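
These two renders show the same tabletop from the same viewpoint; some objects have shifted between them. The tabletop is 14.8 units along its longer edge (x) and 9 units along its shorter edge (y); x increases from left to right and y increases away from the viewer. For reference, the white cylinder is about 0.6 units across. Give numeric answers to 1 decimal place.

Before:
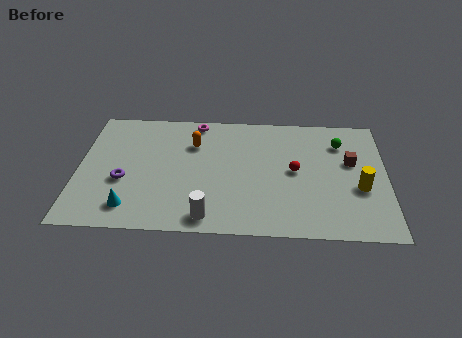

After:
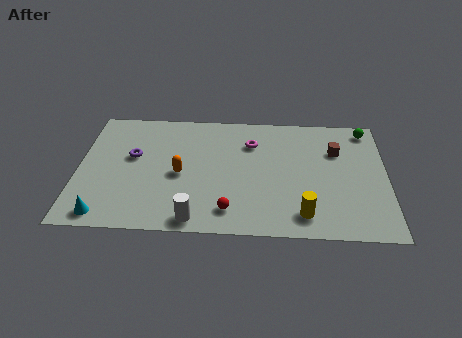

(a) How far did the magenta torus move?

3.1

The magenta torus was near (5.6, 8.1) before and (8.3, 6.6) after, so it travelled √(2.7² + 1.5²) ≈ 3.1 units.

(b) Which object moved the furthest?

the red sphere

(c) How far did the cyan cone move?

1.3

The cyan cone moved from about (2.6, 1.6) to (1.4, 1.0), a distance of √(1.2² + 0.6²) ≈ 1.3.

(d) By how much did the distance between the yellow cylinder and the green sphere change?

+3.7

Before: roughly 3.4 units apart; after: 7.1. That's 3.7 units further apart.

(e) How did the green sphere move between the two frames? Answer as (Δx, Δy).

(1.3, 1.1)

From the two frames, the green sphere sits at roughly (12.6, 6.8) before and (13.9, 7.9) after.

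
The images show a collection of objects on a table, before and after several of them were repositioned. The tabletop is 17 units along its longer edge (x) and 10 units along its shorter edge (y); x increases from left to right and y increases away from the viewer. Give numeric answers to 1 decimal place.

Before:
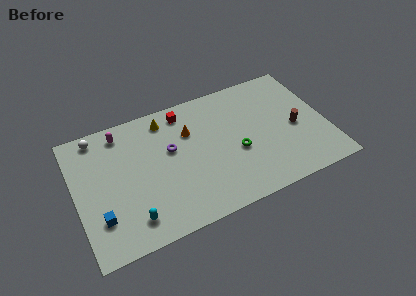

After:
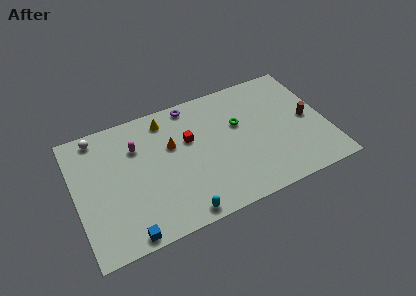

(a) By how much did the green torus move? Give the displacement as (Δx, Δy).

(0.4, 2.1)

The green torus started near (10.8, 4.1) and ended near (11.2, 6.2).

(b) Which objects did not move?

the white sphere and the yellow cone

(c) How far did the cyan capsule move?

3.3

The cyan capsule was near (3.4, 1.8) before and (6.6, 0.9) after, so it travelled √(3.2² + 0.9²) ≈ 3.3 units.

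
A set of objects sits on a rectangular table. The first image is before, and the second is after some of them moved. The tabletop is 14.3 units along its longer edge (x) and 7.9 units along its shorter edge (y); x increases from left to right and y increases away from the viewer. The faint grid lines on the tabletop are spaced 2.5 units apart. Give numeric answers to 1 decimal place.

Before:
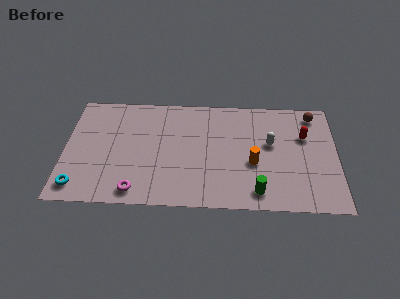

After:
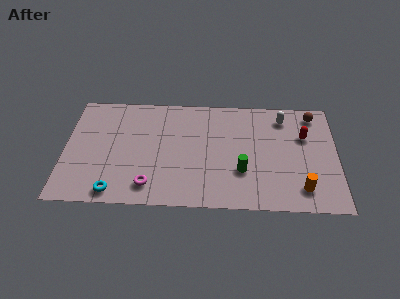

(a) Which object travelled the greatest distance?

the orange cylinder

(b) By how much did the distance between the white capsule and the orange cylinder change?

+3.4

They were about 1.7 units apart before and 5.1 after — 3.4 units further apart.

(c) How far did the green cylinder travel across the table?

1.6

The green cylinder moved from about (10.1, 1.2) to (9.3, 2.6), a distance of √(0.8² + 1.4²) ≈ 1.6.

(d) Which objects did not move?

the red capsule and the brown sphere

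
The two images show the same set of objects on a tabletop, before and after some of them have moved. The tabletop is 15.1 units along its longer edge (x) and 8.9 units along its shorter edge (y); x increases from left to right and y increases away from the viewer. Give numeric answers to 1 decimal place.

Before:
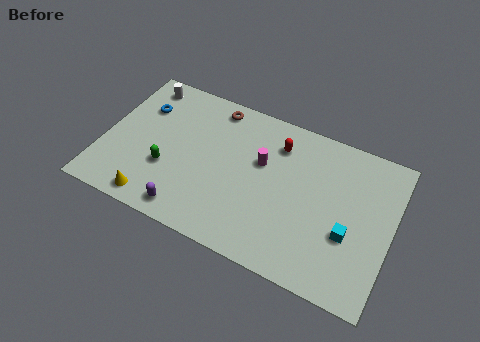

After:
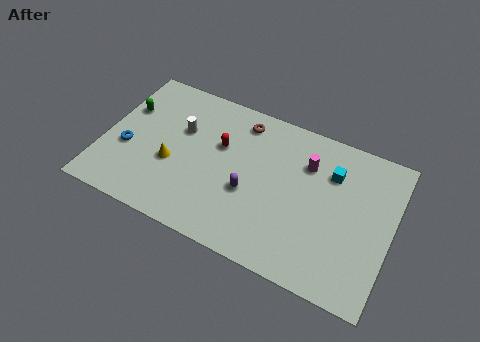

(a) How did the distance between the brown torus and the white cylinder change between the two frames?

-0.4

The distance was about 3.9 in the first image and 3.5 in the second, so they moved 0.4 units closer together.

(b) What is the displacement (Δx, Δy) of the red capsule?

(-2.9, -1.3)

The red capsule was at about (8.9, 6.9) and moved to about (6.0, 5.6).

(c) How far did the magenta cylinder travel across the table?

2.5

From (8.2, 5.5) to (10.5, 6.4), the magenta cylinder covered √(2.3² + 0.9²) ≈ 2.5 units.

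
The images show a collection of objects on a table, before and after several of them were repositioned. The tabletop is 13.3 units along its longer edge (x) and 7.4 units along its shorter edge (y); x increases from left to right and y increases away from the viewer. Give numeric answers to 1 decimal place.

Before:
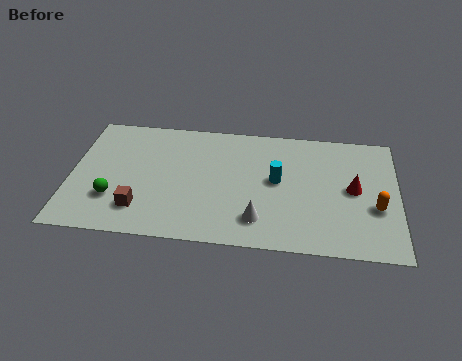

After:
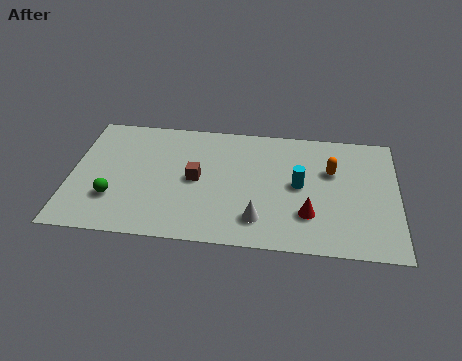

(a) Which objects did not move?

the white cone and the green sphere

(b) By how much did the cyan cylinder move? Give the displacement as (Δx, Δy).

(0.9, -0.2)

The cyan cylinder started near (8.4, 4.0) and ended near (9.3, 3.8).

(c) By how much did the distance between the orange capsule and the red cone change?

+1.5

Before: roughly 1.3 units apart; after: 2.8. That's 1.5 units further apart.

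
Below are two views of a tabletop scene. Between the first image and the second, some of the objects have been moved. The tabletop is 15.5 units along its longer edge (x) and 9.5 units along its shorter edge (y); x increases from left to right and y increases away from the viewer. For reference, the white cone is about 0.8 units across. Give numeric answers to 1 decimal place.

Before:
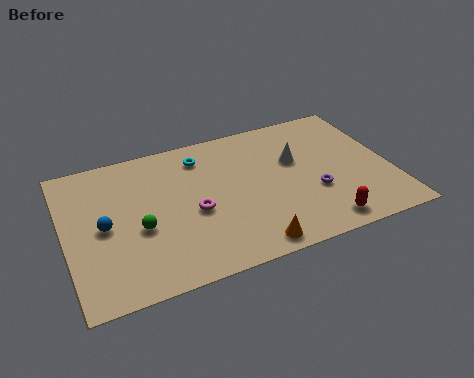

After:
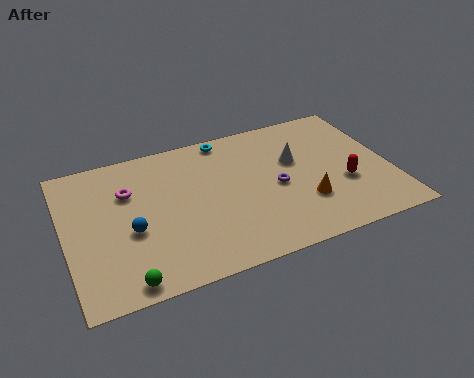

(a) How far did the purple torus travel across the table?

2.0

The purple torus was near (11.7, 3.4) before and (10.0, 4.4) after, so it travelled √(1.7² + 1.0²) ≈ 2.0 units.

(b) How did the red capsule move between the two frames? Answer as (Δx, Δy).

(1.4, 2.3)

The red capsule was at about (11.8, 1.2) and moved to about (13.2, 3.5).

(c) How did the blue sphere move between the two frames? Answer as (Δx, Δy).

(1.2, -0.7)

The blue sphere started near (1.8, 4.6) and ended near (3.0, 3.9).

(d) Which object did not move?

the white cone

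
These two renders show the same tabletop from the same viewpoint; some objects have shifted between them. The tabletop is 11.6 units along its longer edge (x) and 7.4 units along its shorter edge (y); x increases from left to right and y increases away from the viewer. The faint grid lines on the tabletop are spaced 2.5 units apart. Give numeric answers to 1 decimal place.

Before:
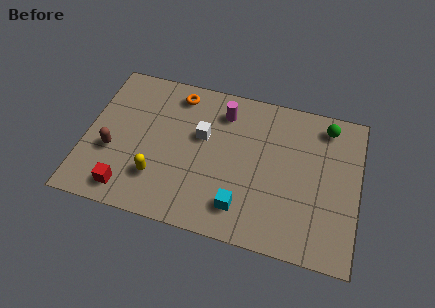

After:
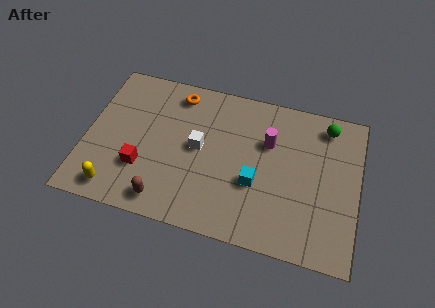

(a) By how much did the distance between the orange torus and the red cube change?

-1.3

The distance was about 5.5 in the first image and 4.2 in the second, so they moved 1.3 units closer together.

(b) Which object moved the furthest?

the brown capsule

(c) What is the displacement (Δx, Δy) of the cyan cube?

(0.5, 1.3)

From the two frames, the cyan cube sits at roughly (6.8, 1.5) before and (7.3, 2.8) after.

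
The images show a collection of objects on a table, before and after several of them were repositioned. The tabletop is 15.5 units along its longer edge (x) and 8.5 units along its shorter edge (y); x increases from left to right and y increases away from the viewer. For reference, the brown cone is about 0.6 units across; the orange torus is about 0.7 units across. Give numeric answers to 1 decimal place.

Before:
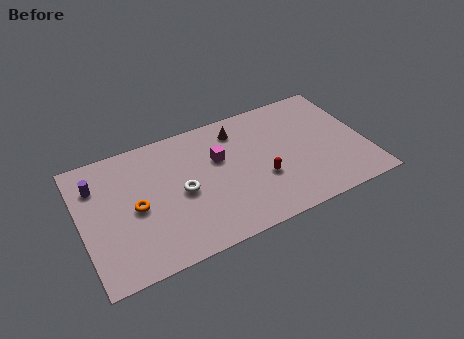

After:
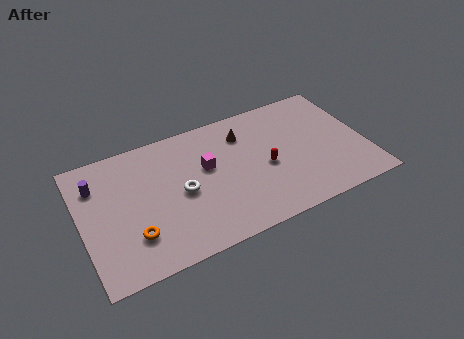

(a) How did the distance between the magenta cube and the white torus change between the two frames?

-0.7

The distance was about 2.6 in the first image and 1.9 in the second, so they moved 0.7 units closer together.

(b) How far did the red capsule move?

0.8

From (9.7, 3.1) to (10.0, 3.8), the red capsule covered √(0.3² + 0.7²) ≈ 0.8 units.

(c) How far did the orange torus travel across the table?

1.7

From (2.9, 4.0) to (2.6, 2.3), the orange torus covered √(0.3² + 1.7²) ≈ 1.7 units.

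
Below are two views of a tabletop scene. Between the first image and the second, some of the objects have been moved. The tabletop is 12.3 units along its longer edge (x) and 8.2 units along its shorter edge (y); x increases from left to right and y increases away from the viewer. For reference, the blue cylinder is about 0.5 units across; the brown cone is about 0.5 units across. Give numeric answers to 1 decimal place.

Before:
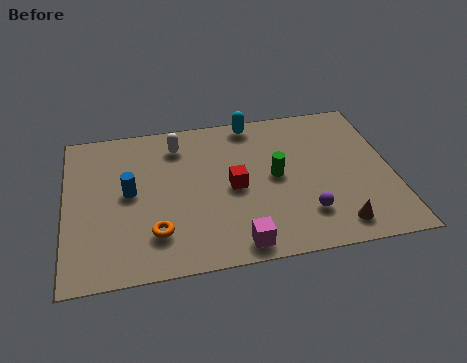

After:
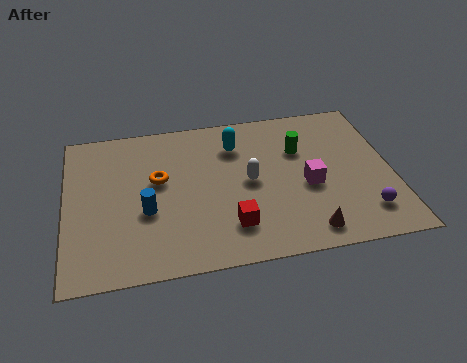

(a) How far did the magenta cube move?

3.8

The magenta cube moved from about (6.3, 0.9) to (9.1, 3.5), a distance of √(2.8² + 2.6²) ≈ 3.8.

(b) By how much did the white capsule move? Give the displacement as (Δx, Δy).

(2.6, -2.5)

The white capsule was at about (4.3, 6.6) and moved to about (6.9, 4.1).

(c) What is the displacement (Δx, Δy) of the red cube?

(-0.2, -2.0)

The red cube started near (6.3, 3.9) and ended near (6.1, 1.9).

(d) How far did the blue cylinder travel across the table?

1.3

From (2.4, 4.3) to (3.0, 3.2), the blue cylinder covered √(0.6² + 1.1²) ≈ 1.3 units.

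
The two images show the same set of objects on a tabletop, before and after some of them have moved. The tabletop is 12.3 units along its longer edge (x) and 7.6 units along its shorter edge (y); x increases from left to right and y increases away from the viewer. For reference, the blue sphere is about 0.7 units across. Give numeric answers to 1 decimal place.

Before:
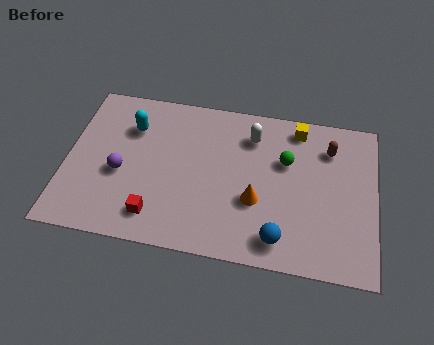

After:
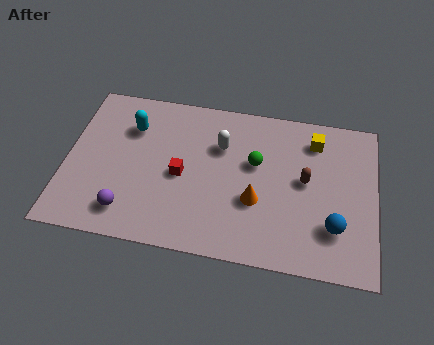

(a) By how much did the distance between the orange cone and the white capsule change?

-0.3

They were about 3.1 units apart before and 2.8 after — 0.3 units closer together.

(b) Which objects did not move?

the orange cone and the cyan capsule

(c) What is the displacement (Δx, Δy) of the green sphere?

(-1.2, -0.3)

From the two frames, the green sphere sits at roughly (8.7, 4.9) before and (7.5, 4.6) after.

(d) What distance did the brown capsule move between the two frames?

1.9

The brown capsule moved from about (10.4, 5.8) to (9.5, 4.1), a distance of √(0.9² + 1.7²) ≈ 1.9.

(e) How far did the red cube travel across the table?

2.3

The red cube was near (3.7, 1.4) before and (4.6, 3.5) after, so it travelled √(0.9² + 2.1²) ≈ 2.3 units.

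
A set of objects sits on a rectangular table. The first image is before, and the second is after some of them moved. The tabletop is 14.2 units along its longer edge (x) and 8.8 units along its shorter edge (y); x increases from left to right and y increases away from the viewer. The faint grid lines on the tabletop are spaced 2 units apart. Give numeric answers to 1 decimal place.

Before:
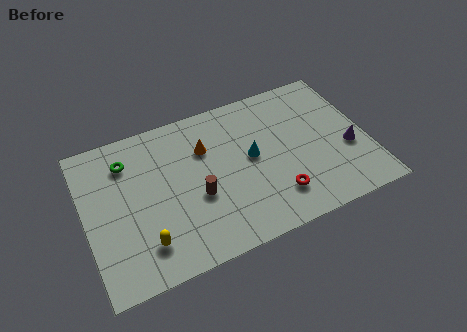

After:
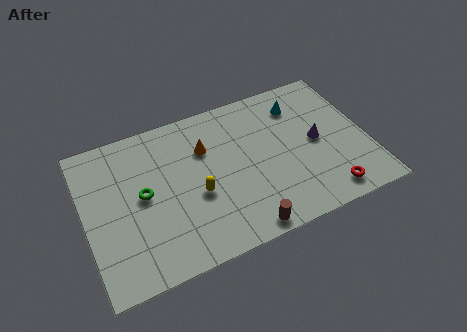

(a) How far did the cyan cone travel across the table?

3.5

From (8.4, 4.7) to (11.1, 6.9), the cyan cone covered √(2.7² + 2.2²) ≈ 3.5 units.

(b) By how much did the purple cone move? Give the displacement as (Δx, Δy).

(-1.5, 1.0)

From the two frames, the purple cone sits at roughly (13.2, 3.4) before and (11.7, 4.4) after.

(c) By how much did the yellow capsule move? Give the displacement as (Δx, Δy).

(2.8, 1.7)

From the two frames, the yellow capsule sits at roughly (2.7, 1.9) before and (5.5, 3.6) after.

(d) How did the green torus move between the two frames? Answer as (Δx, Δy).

(0.6, -2.2)

From the two frames, the green torus sits at roughly (2.3, 6.8) before and (2.9, 4.6) after.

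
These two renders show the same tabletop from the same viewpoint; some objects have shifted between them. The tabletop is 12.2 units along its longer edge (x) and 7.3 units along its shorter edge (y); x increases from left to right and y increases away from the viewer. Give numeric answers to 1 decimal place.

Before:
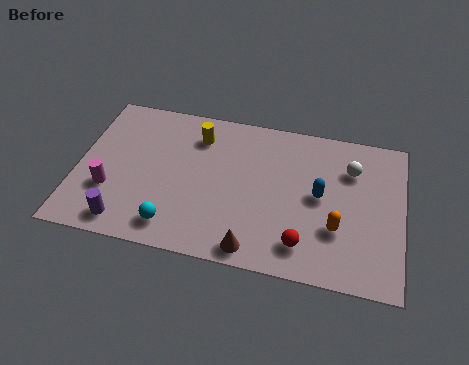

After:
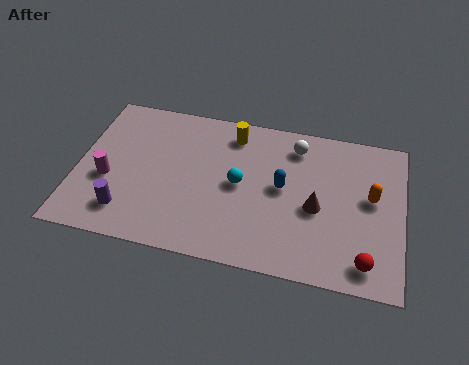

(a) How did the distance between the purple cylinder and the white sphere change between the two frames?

-1.7

The distance was about 9.3 in the first image and 7.6 in the second, so they moved 1.7 units closer together.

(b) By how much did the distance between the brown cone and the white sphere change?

-2.7

The distance was about 5.6 in the first image and 2.9 in the second, so they moved 2.7 units closer together.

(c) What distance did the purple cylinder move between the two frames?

0.5

The purple cylinder moved from about (2.0, 1.0) to (2.0, 1.5), a distance of √(0.0² + 0.5²) ≈ 0.5.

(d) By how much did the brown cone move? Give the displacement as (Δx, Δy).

(2.2, 2.4)

From the two frames, the brown cone sits at roughly (6.8, 0.8) before and (9.0, 3.2) after.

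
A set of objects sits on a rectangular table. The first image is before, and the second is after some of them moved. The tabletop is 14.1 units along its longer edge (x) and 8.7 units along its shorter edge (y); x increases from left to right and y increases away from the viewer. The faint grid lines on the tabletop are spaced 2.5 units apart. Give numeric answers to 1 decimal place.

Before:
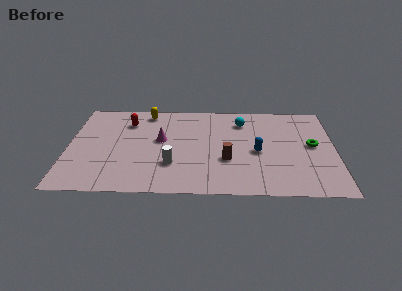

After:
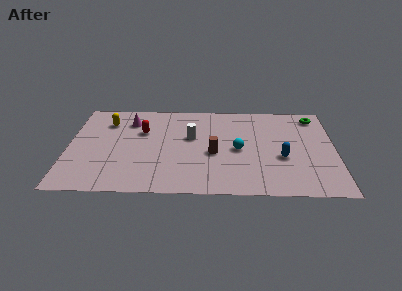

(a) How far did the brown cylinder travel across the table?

0.9

The brown cylinder was near (8.4, 3.1) before and (7.7, 3.7) after, so it travelled √(0.7² + 0.6²) ≈ 0.9 units.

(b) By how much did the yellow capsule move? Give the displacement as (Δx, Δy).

(-2.1, -1.0)

The yellow capsule started near (4.1, 7.6) and ended near (2.0, 6.6).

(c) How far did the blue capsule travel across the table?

1.4

The blue capsule was near (10.0, 3.9) before and (11.3, 3.4) after, so it travelled √(1.3² + 0.5²) ≈ 1.4 units.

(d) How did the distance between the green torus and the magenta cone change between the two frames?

+1.9

The distance was about 8.0 in the first image and 9.9 in the second, so they moved 1.9 units further apart.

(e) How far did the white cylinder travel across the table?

2.8

From (5.5, 2.6) to (6.5, 5.2), the white cylinder covered √(1.0² + 2.6²) ≈ 2.8 units.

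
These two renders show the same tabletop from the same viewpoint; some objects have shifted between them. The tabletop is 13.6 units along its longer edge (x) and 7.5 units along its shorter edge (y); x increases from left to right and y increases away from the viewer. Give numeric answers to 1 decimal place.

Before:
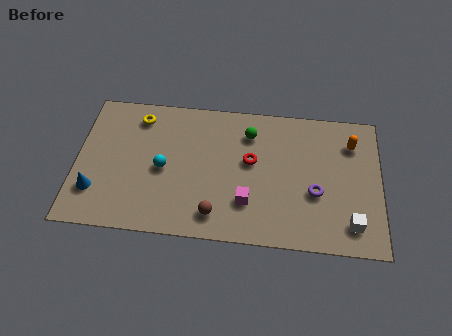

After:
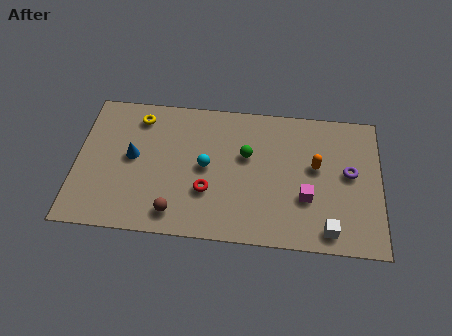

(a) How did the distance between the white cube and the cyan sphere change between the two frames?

-2.5

They were about 8.7 units apart before and 6.2 after — 2.5 units closer together.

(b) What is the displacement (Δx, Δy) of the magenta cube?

(2.6, 0.5)

The magenta cube started near (7.7, 2.1) and ended near (10.3, 2.6).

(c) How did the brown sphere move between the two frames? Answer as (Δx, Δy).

(-1.8, -0.1)

From the two frames, the brown sphere sits at roughly (6.3, 1.3) before and (4.5, 1.2) after.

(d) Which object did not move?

the yellow torus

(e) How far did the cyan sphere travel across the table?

1.9

The cyan sphere was near (3.9, 3.5) before and (5.8, 3.8) after, so it travelled √(1.9² + 0.3²) ≈ 1.9 units.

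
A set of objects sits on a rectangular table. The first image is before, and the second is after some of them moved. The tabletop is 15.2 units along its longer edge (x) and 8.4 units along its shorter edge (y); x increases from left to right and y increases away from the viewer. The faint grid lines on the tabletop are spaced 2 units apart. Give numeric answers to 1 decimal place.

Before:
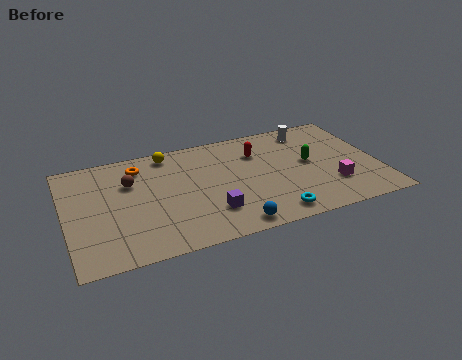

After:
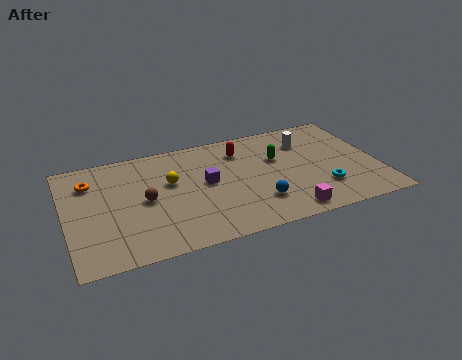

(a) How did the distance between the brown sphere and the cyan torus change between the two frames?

+0.7

Before: roughly 8.0 units apart; after: 8.7. That's 0.7 units further apart.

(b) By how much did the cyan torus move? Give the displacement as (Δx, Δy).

(2.6, 1.2)

The cyan torus was at about (9.7, 1.1) and moved to about (12.3, 2.3).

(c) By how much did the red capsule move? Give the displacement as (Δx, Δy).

(-0.8, 0.4)

The red capsule started near (9.5, 6.1) and ended near (8.7, 6.5).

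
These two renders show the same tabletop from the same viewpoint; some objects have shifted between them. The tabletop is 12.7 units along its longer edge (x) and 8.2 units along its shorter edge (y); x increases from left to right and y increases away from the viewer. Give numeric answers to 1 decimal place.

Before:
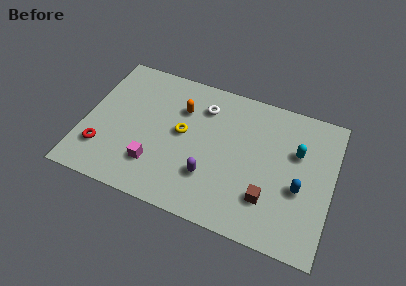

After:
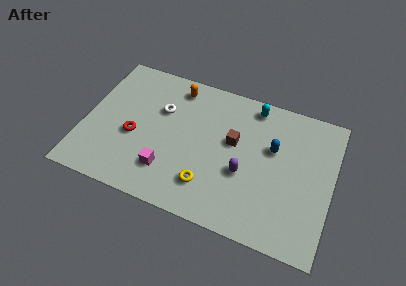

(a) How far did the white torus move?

2.3

The white torus was near (5.9, 6.3) before and (3.8, 5.4) after, so it travelled √(2.1² + 0.9²) ≈ 2.3 units.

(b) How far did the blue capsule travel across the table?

2.3

The blue capsule was near (11.1, 3.3) before and (9.6, 5.1) after, so it travelled √(1.5² + 1.8²) ≈ 2.3 units.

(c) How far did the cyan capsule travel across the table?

3.1

From (10.8, 5.3) to (8.4, 7.2), the cyan capsule covered √(2.4² + 1.9²) ≈ 3.1 units.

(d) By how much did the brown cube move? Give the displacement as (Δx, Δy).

(-2.0, 2.6)

The brown cube started near (9.6, 2.2) and ended near (7.6, 4.8).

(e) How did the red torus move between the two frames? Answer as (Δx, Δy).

(1.5, 1.3)

The red torus was at about (1.1, 2.1) and moved to about (2.6, 3.4).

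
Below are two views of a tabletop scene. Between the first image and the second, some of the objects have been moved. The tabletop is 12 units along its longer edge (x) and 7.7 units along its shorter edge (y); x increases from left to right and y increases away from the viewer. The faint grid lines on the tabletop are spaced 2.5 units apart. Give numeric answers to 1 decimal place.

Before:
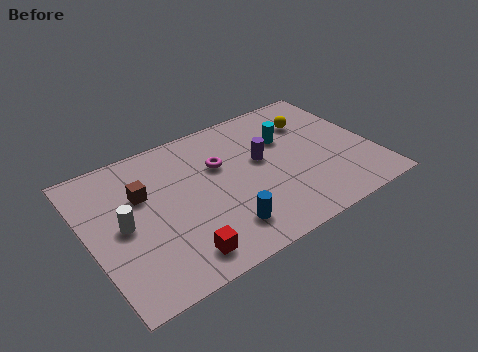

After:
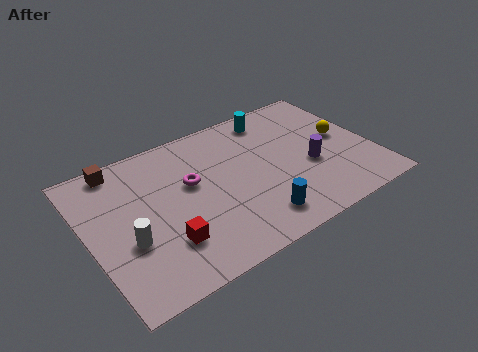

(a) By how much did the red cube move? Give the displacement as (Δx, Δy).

(-0.4, 0.9)

The red cube was at about (3.3, 1.2) and moved to about (2.9, 2.1).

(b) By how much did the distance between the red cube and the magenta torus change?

-1.6

Before: roughly 4.5 units apart; after: 2.9. That's 1.6 units closer together.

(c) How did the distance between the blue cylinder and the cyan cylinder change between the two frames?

+0.6

Before: roughly 4.9 units apart; after: 5.5. That's 0.6 units further apart.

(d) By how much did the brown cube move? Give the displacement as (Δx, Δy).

(-0.7, 1.9)

The brown cube was at about (2.4, 5.0) and moved to about (1.7, 6.9).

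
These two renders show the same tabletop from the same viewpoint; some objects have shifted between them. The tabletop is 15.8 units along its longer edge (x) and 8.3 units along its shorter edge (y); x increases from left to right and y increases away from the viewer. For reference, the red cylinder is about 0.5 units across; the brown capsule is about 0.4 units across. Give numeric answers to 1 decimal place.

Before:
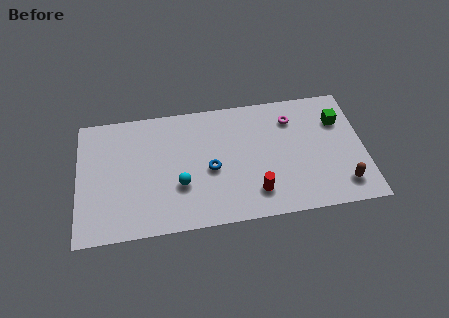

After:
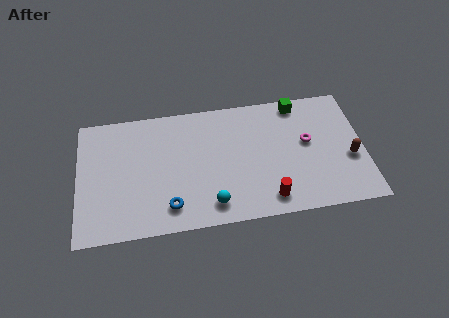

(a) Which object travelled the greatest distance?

the blue torus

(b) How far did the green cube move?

2.7

From (14.5, 5.9) to (12.3, 7.4), the green cube covered √(2.2² + 1.5²) ≈ 2.7 units.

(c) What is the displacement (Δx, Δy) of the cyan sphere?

(1.7, -1.5)

The cyan sphere was at about (5.6, 2.9) and moved to about (7.3, 1.4).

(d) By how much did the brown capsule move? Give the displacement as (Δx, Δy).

(0.5, 1.7)

The brown capsule was at about (14.5, 1.6) and moved to about (15.0, 3.3).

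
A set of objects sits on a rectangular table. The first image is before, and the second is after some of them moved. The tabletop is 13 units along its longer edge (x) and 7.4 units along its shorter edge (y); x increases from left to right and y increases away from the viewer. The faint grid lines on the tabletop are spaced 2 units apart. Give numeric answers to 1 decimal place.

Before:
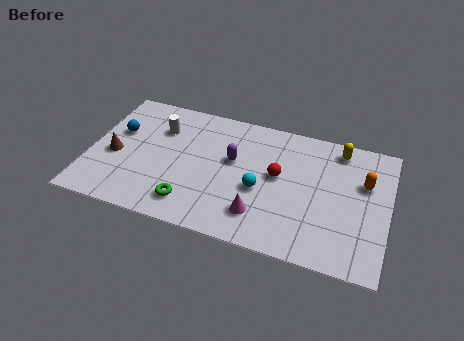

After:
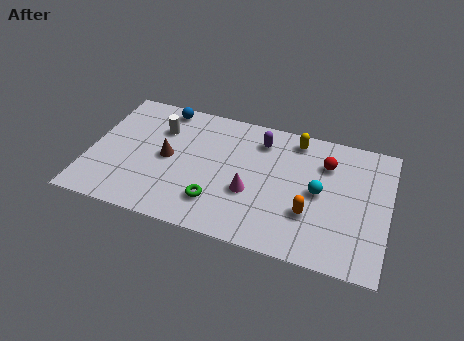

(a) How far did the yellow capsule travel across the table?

1.9

The yellow capsule was near (10.7, 6.4) before and (8.8, 6.4) after, so it travelled √(1.9² + 0.0²) ≈ 1.9 units.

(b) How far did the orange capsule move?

3.3

From (11.9, 4.8) to (9.7, 2.4), the orange capsule covered √(2.2² + 2.4²) ≈ 3.3 units.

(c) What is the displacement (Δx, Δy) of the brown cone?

(2.3, 0.5)

The brown cone was at about (1.1, 3.2) and moved to about (3.4, 3.7).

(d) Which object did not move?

the white cylinder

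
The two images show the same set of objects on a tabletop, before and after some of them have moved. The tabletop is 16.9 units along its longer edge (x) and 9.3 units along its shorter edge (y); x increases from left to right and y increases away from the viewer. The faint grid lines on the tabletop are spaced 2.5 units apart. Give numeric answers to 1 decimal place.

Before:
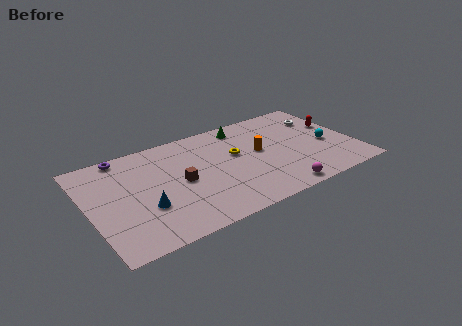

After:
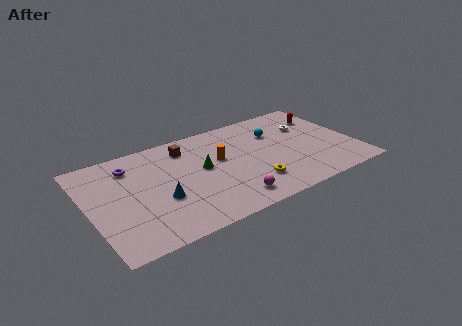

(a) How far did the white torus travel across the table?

1.1

From (15.3, 6.8) to (14.3, 6.3), the white torus covered √(1.0² + 0.5²) ≈ 1.1 units.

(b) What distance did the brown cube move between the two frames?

3.1

From (5.7, 4.5) to (6.5, 7.5), the brown cube covered √(0.8² + 3.0²) ≈ 3.1 units.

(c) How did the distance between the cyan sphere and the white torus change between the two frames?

-0.7

They were about 2.8 units apart before and 2.1 after — 0.7 units closer together.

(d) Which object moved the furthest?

the green cone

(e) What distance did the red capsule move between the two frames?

1.3

The red capsule moved from about (16.1, 5.7) to (15.5, 6.9), a distance of √(0.6² + 1.2²) ≈ 1.3.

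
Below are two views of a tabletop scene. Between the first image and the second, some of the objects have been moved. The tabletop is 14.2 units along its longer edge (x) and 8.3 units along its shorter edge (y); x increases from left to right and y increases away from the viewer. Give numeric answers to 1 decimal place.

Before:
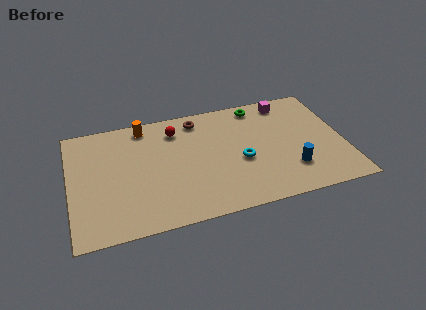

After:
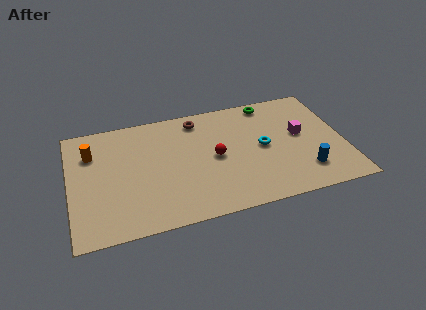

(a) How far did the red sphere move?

3.1

The red sphere moved from about (5.6, 6.6) to (7.5, 4.1), a distance of √(1.9² + 2.5²) ≈ 3.1.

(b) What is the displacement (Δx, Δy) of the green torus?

(0.6, 0.1)

The green torus was at about (10.0, 7.3) and moved to about (10.6, 7.4).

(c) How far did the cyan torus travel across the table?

1.4

The cyan torus was near (8.8, 3.5) before and (10.0, 4.2) after, so it travelled √(1.2² + 0.7²) ≈ 1.4 units.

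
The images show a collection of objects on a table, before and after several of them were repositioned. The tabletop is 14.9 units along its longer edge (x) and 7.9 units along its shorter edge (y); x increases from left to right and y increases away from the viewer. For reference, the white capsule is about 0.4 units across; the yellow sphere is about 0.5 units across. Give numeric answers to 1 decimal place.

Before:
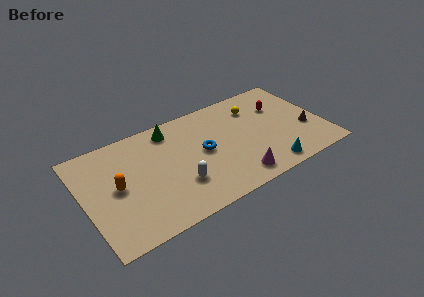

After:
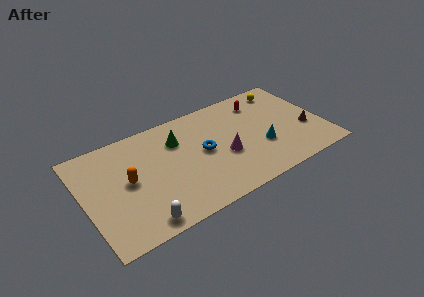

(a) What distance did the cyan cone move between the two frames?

1.8

From (11.0, 1.0) to (10.9, 2.8), the cyan cone covered √(0.1² + 1.8²) ≈ 1.8 units.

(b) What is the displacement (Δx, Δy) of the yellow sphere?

(2.0, 0.7)

From the two frames, the yellow sphere sits at roughly (11.0, 6.0) before and (13.0, 6.7) after.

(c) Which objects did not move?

the blue torus and the brown cone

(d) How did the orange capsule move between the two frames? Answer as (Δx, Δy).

(0.7, 0.1)

The orange capsule started near (2.0, 4.0) and ended near (2.7, 4.1).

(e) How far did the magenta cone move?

2.0

From (9.0, 1.2) to (8.6, 3.2), the magenta cone covered √(0.4² + 2.0²) ≈ 2.0 units.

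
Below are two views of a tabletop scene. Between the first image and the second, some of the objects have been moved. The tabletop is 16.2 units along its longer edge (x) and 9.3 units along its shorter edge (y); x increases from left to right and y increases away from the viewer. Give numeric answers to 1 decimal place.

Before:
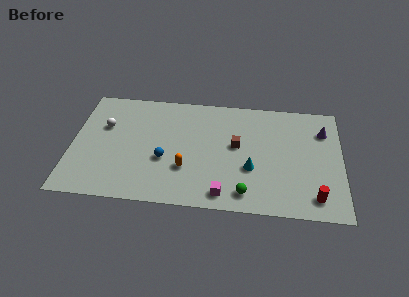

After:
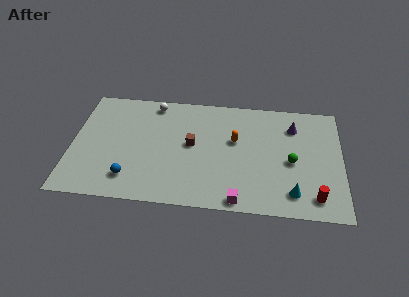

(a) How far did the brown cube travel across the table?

2.7

The brown cube was near (9.9, 5.2) before and (7.2, 5.0) after, so it travelled √(2.7² + 0.2²) ≈ 2.7 units.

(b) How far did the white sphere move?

3.6

From (1.9, 6.0) to (4.8, 8.2), the white sphere covered √(2.9² + 2.2²) ≈ 3.6 units.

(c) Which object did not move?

the red cylinder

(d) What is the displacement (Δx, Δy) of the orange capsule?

(2.9, 2.6)

From the two frames, the orange capsule sits at roughly (6.9, 3.0) before and (9.8, 5.6) after.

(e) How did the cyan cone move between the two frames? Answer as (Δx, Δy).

(2.5, -1.7)

From the two frames, the cyan cone sits at roughly (10.8, 3.4) before and (13.3, 1.7) after.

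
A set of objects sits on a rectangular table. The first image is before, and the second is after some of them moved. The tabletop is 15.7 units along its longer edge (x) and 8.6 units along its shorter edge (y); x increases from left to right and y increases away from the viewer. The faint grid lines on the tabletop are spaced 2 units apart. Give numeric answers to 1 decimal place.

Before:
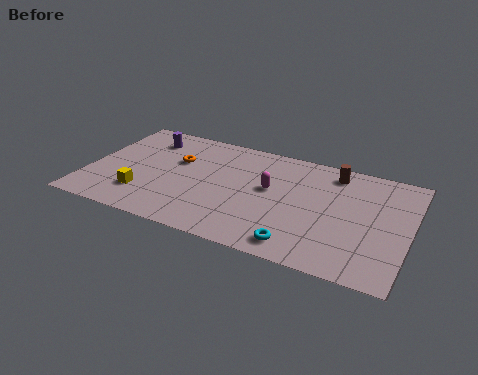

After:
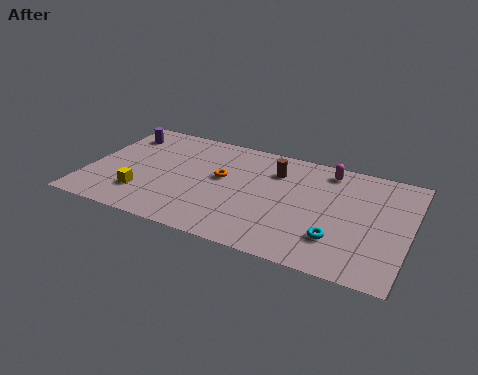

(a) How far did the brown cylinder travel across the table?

2.9

From (11.8, 7.3) to (9.0, 6.4), the brown cylinder covered √(2.8² + 0.9²) ≈ 2.9 units.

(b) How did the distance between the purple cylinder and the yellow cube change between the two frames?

+0.3

The distance was about 4.6 in the first image and 4.9 in the second, so they moved 0.3 units further apart.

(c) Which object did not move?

the yellow cube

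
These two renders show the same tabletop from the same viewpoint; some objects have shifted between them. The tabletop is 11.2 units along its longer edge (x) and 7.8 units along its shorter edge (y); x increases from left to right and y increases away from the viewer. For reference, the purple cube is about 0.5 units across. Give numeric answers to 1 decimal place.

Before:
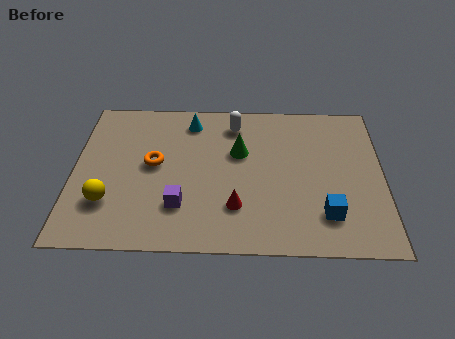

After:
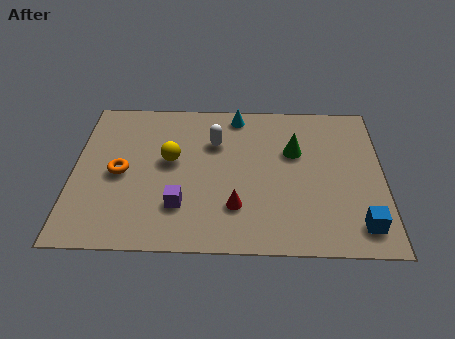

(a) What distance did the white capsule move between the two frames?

1.2

The white capsule was near (5.8, 6.4) before and (5.1, 5.4) after, so it travelled √(0.7² + 1.0²) ≈ 1.2 units.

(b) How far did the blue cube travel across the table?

1.3

From (9.1, 1.8) to (10.3, 1.3), the blue cube covered √(1.2² + 0.5²) ≈ 1.3 units.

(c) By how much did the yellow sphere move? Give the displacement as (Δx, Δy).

(2.2, 2.2)

The yellow sphere was at about (1.3, 2.2) and moved to about (3.5, 4.4).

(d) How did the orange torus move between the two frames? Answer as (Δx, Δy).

(-1.2, -0.5)

From the two frames, the orange torus sits at roughly (2.9, 4.2) before and (1.7, 3.7) after.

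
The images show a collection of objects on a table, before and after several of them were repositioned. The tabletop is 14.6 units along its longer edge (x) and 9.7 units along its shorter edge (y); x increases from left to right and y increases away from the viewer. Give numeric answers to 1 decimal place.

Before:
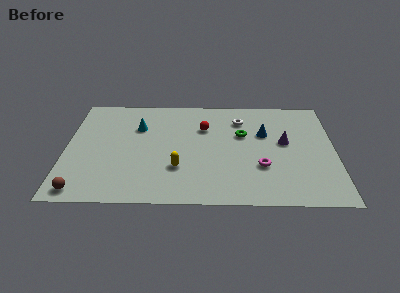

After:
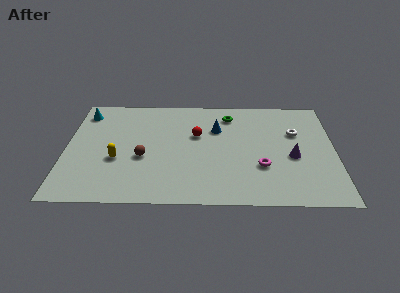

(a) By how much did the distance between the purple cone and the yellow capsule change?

+3.2

The distance was about 6.3 in the first image and 9.5 in the second, so they moved 3.2 units further apart.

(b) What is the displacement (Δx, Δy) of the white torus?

(3.0, -1.2)

The white torus was at about (9.5, 7.5) and moved to about (12.5, 6.3).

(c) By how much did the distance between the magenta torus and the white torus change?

-0.8

The distance was about 4.4 in the first image and 3.6 in the second, so they moved 0.8 units closer together.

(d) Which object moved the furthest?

the brown sphere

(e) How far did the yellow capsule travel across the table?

3.4

From (6.1, 3.0) to (2.8, 3.7), the yellow capsule covered √(3.3² + 0.7²) ≈ 3.4 units.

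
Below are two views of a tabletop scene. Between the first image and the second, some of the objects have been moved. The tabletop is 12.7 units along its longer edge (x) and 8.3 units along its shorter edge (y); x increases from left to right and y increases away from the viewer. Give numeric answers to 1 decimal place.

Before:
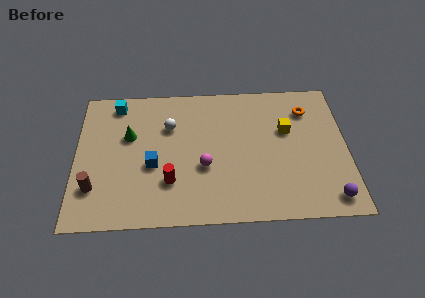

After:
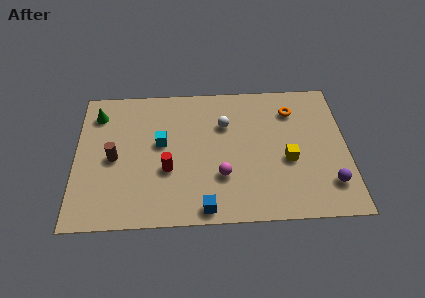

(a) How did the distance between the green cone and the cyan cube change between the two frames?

+1.5

They were about 2.1 units apart before and 3.6 after — 1.5 units further apart.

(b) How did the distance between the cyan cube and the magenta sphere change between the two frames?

-2.2

The distance was about 5.7 in the first image and 3.5 in the second, so they moved 2.2 units closer together.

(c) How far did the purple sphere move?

0.8

From (11.8, 1.1) to (11.8, 1.9), the purple sphere covered √(0.0² + 0.8²) ≈ 0.8 units.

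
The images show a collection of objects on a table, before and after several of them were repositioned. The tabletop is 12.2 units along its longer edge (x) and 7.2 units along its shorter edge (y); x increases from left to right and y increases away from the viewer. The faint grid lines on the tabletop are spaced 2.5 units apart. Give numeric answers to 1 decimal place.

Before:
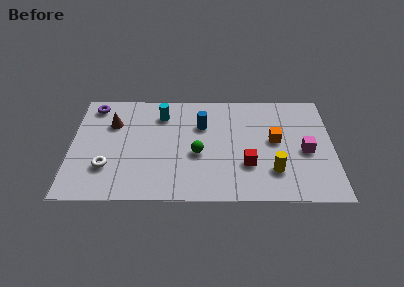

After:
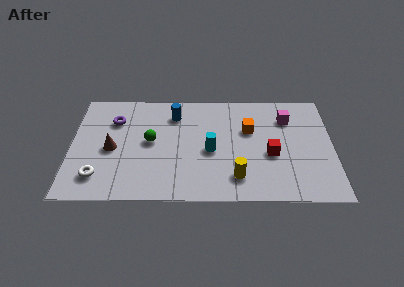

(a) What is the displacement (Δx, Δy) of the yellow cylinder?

(-1.7, -0.4)

The yellow cylinder started near (9.4, 1.9) and ended near (7.7, 1.5).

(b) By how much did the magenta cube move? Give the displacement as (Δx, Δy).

(-0.8, 2.2)

From the two frames, the magenta cube sits at roughly (10.9, 3.2) before and (10.1, 5.4) after.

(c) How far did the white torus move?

0.7

From (1.7, 2.1) to (1.3, 1.5), the white torus covered √(0.4² + 0.6²) ≈ 0.7 units.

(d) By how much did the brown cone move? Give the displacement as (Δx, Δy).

(0.0, -1.7)

The brown cone was at about (1.9, 5.0) and moved to about (1.9, 3.3).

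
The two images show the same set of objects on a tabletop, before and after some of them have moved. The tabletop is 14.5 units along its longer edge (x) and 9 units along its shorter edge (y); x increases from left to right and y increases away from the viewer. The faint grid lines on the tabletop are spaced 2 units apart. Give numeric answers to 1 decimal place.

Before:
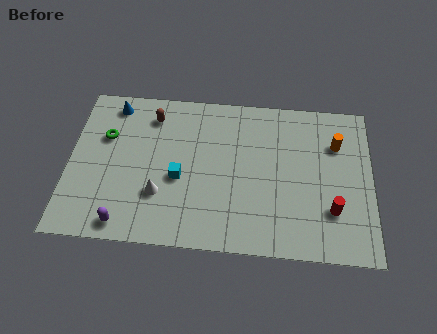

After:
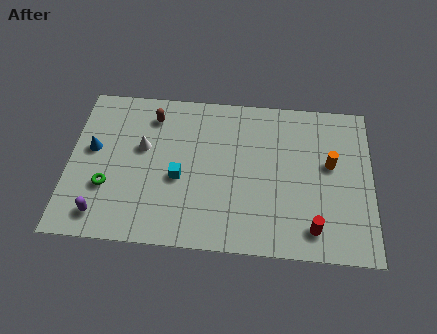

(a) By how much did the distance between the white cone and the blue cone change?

-3.1

They were about 5.5 units apart before and 2.4 after — 3.1 units closer together.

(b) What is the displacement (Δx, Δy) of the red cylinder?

(-0.9, -1.1)

The red cylinder started near (12.6, 2.6) and ended near (11.7, 1.5).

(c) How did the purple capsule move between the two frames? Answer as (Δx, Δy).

(-1.1, 0.4)

From the two frames, the purple capsule sits at roughly (2.8, 1.0) before and (1.7, 1.4) after.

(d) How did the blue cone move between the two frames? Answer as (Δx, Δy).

(-0.9, -2.7)

The blue cone started near (2.0, 7.8) and ended near (1.1, 5.1).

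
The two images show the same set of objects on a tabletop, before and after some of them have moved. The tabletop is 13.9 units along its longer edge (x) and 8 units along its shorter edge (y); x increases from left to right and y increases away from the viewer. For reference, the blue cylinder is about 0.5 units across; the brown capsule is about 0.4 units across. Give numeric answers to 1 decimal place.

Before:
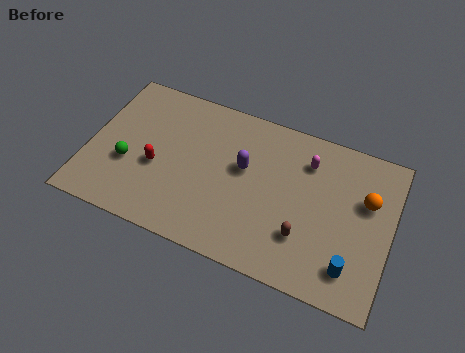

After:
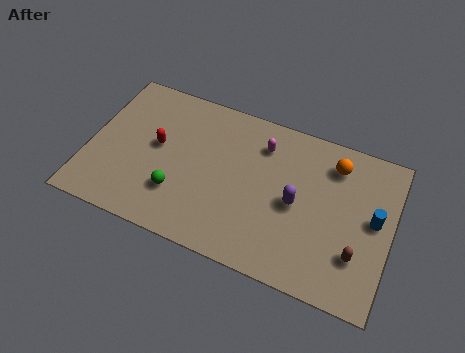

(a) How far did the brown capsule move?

2.4

From (10.1, 2.3) to (12.5, 2.3), the brown capsule covered √(2.4² + 0.0²) ≈ 2.4 units.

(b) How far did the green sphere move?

2.5

The green sphere moved from about (1.9, 3.0) to (4.3, 2.3), a distance of √(2.4² + 0.7²) ≈ 2.5.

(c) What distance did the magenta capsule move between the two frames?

2.1

From (9.9, 6.1) to (7.8, 6.2), the magenta capsule covered √(2.1² + 0.1²) ≈ 2.1 units.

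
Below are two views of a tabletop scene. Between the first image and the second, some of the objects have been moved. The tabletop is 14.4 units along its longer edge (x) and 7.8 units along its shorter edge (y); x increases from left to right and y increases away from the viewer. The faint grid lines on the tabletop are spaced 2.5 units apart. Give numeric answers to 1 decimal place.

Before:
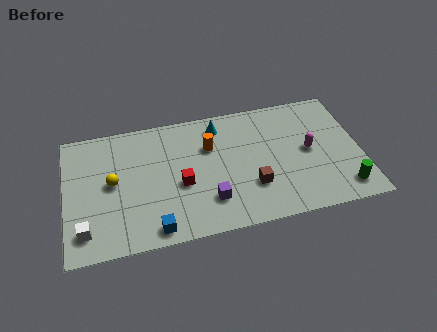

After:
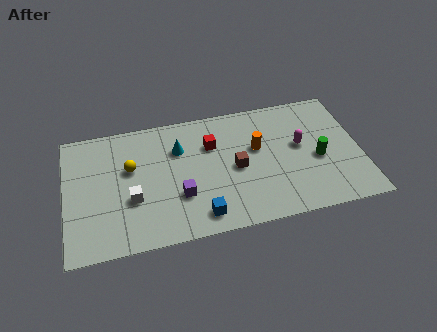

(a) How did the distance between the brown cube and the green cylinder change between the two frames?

-0.5

Before: roughly 4.5 units apart; after: 4.0. That's 0.5 units closer together.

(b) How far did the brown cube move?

1.5

The brown cube was near (9.0, 2.4) before and (8.3, 3.7) after, so it travelled √(0.7² + 1.3²) ≈ 1.5 units.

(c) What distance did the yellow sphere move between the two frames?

1.1

From (2.3, 4.1) to (3.2, 4.8), the yellow sphere covered √(0.9² + 0.7²) ≈ 1.1 units.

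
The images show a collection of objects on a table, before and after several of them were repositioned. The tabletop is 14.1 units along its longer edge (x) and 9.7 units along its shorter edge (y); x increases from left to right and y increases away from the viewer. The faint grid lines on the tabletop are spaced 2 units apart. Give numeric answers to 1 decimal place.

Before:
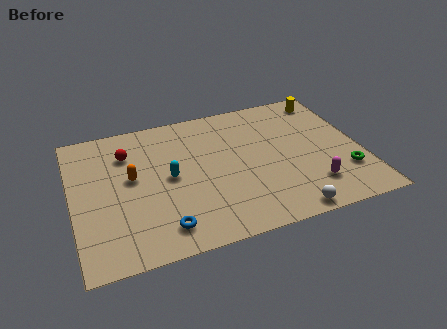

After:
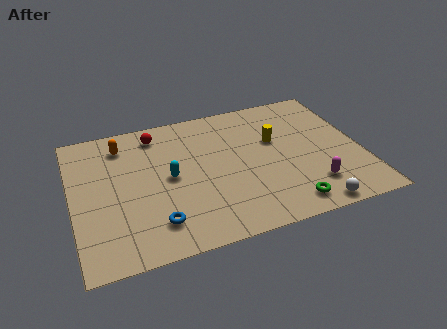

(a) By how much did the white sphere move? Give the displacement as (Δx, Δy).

(1.2, 0.0)

From the two frames, the white sphere sits at roughly (10.0, 0.8) before and (11.2, 0.8) after.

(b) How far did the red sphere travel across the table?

1.8

The red sphere moved from about (2.8, 7.2) to (4.3, 8.2), a distance of √(1.5² + 1.0²) ≈ 1.8.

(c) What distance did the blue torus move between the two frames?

0.5

The blue torus moved from about (4.1, 1.6) to (3.8, 2.0), a distance of √(0.3² + 0.4²) ≈ 0.5.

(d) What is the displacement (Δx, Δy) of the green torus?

(-3.0, -1.4)

The green torus was at about (13.1, 2.7) and moved to about (10.1, 1.3).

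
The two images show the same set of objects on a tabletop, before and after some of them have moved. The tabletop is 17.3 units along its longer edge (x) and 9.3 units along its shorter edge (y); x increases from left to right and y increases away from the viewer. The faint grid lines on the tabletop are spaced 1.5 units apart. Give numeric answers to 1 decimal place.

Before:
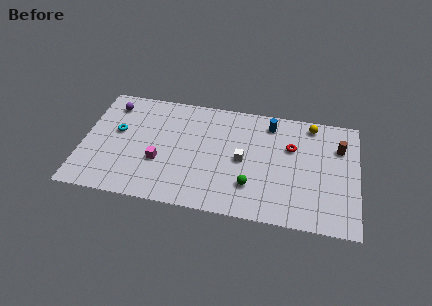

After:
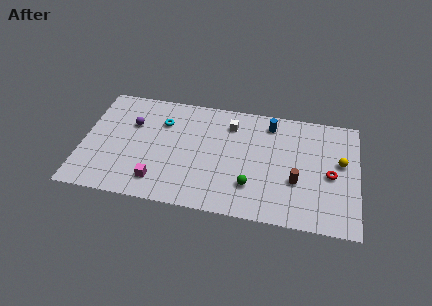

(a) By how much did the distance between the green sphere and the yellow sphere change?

-0.5

The distance was about 6.7 in the first image and 6.2 in the second, so they moved 0.5 units closer together.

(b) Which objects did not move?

the green sphere and the blue cylinder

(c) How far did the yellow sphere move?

3.4

From (14.3, 8.2) to (16.2, 5.4), the yellow sphere covered √(1.9² + 2.8²) ≈ 3.4 units.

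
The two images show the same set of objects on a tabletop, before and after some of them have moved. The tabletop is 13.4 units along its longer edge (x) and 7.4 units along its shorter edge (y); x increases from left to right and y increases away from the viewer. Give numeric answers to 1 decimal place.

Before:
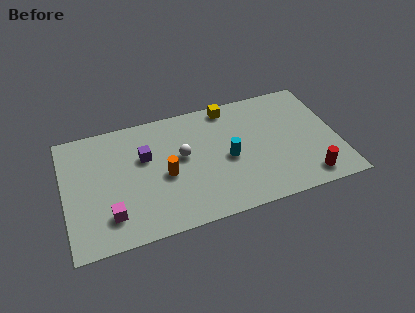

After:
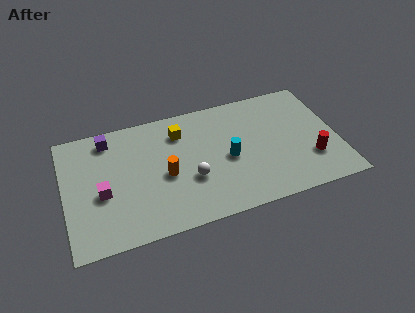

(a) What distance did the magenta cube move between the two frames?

1.4

From (2.1, 1.7) to (1.8, 3.1), the magenta cube covered √(0.3² + 1.4²) ≈ 1.4 units.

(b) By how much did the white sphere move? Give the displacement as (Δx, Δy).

(0.3, -1.5)

The white sphere was at about (5.8, 4.2) and moved to about (6.1, 2.7).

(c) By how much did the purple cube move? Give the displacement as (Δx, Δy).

(-1.7, 1.6)

The purple cube was at about (4.0, 4.7) and moved to about (2.3, 6.3).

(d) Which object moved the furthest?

the yellow cube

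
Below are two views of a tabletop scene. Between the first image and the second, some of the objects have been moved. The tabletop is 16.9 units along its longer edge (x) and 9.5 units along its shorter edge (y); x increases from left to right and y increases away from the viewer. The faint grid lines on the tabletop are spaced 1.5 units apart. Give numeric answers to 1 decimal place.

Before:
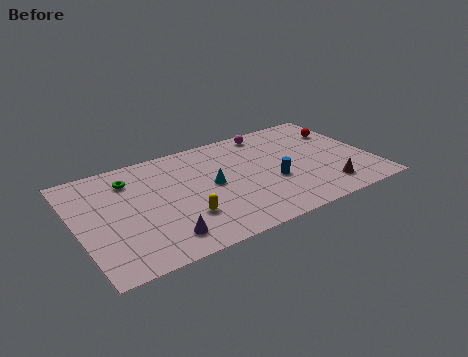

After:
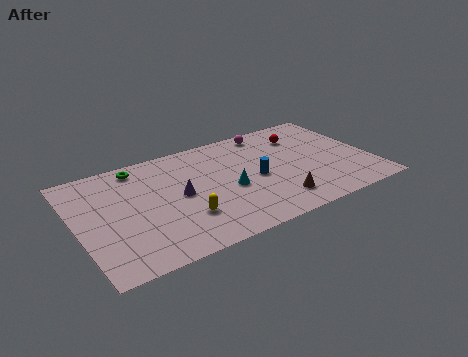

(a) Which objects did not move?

the magenta sphere and the yellow capsule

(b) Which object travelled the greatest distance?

the purple cone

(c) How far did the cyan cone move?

1.2

The cyan cone moved from about (7.7, 4.9) to (8.6, 4.1), a distance of √(0.9² + 0.8²) ≈ 1.2.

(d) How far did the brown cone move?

2.9

The brown cone was near (13.9, 1.8) before and (11.0, 1.9) after, so it travelled √(2.9² + 0.1²) ≈ 2.9 units.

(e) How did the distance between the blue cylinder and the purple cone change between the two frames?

-2.6

Before: roughly 7.0 units apart; after: 4.4. That's 2.6 units closer together.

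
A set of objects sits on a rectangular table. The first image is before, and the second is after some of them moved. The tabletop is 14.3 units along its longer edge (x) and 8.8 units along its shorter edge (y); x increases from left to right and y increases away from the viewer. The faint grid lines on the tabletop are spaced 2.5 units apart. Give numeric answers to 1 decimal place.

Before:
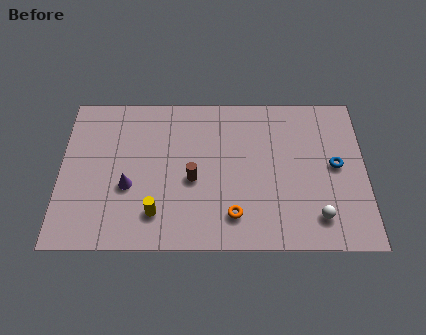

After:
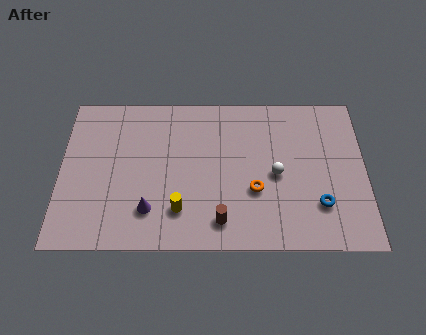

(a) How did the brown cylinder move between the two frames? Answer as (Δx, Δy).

(1.3, -2.3)

The brown cylinder was at about (6.2, 3.8) and moved to about (7.5, 1.5).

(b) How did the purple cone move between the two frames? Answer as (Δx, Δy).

(1.0, -1.3)

The purple cone was at about (3.2, 3.4) and moved to about (4.2, 2.1).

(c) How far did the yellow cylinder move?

1.1

From (4.5, 1.9) to (5.6, 2.1), the yellow cylinder covered √(1.1² + 0.2²) ≈ 1.1 units.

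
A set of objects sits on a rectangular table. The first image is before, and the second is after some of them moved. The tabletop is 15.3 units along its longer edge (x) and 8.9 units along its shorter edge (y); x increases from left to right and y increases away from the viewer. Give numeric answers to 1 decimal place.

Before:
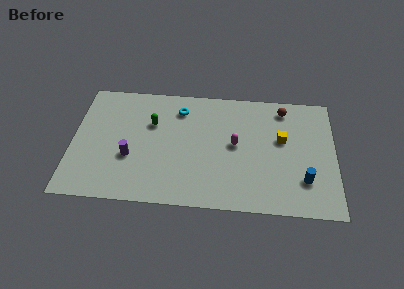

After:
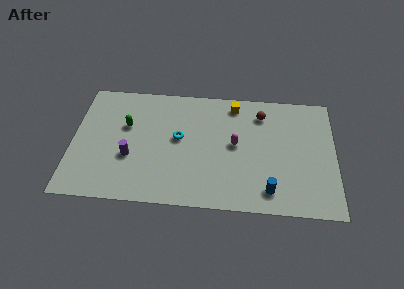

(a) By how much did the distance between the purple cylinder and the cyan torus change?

-1.5

They were about 4.7 units apart before and 3.2 after — 1.5 units closer together.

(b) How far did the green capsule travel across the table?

1.5

The green capsule moved from about (4.6, 5.9) to (3.1, 5.6), a distance of √(1.5² + 0.3²) ≈ 1.5.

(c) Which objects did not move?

the purple cylinder and the magenta capsule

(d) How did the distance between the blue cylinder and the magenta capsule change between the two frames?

-0.8

The distance was about 4.6 in the first image and 3.8 in the second, so they moved 0.8 units closer together.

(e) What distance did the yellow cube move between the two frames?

3.7

The yellow cube moved from about (12.2, 5.3) to (9.4, 7.7), a distance of √(2.8² + 2.4²) ≈ 3.7.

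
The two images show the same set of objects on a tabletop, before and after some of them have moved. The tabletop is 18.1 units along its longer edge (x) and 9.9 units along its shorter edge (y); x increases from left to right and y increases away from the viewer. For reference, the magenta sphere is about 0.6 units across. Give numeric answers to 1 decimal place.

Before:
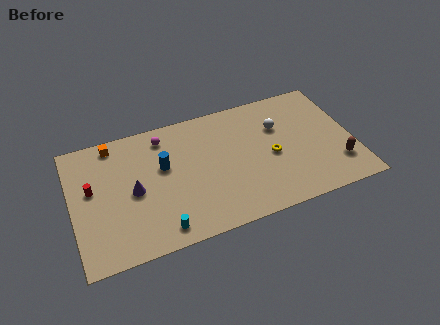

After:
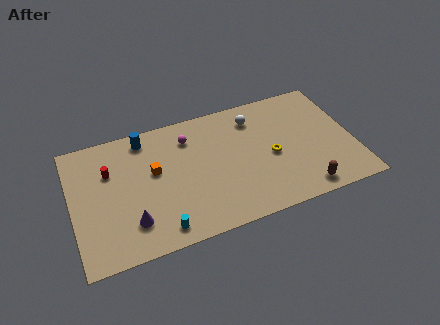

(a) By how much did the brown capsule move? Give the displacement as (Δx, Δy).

(-2.4, -1.3)

The brown capsule started near (16.9, 2.5) and ended near (14.5, 1.2).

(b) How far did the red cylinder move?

1.6

From (1.3, 5.7) to (2.5, 6.7), the red cylinder covered √(1.2² + 1.0²) ≈ 1.6 units.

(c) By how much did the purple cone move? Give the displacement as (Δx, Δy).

(-0.3, -2.3)

The purple cone was at about (3.9, 4.7) and moved to about (3.6, 2.4).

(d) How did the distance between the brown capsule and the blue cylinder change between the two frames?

+0.6

Before: roughly 11.5 units apart; after: 12.1. That's 0.6 units further apart.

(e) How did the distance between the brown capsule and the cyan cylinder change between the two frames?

-2.5

The distance was about 11.7 in the first image and 9.2 in the second, so they moved 2.5 units closer together.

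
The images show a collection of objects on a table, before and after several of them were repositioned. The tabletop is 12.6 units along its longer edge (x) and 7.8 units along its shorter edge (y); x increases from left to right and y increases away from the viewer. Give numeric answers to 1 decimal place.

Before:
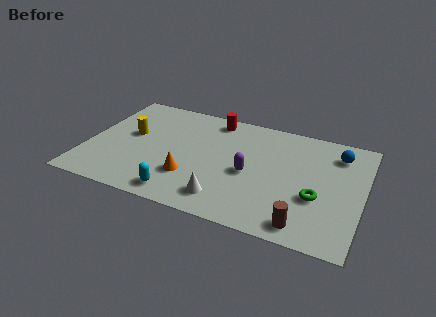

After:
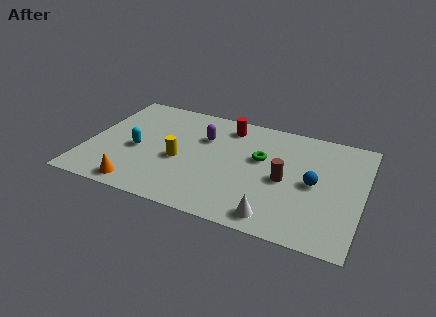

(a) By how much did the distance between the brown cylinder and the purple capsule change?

+0.6

The distance was about 3.7 in the first image and 4.3 in the second, so they moved 0.6 units further apart.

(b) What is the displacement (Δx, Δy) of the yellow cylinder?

(2.4, -1.1)

The yellow cylinder started near (1.9, 4.4) and ended near (4.3, 3.3).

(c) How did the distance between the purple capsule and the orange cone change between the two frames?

+2.2

They were about 2.9 units apart before and 5.1 after — 2.2 units further apart.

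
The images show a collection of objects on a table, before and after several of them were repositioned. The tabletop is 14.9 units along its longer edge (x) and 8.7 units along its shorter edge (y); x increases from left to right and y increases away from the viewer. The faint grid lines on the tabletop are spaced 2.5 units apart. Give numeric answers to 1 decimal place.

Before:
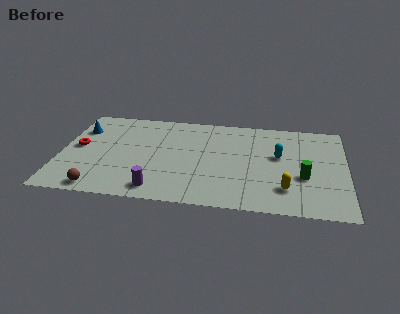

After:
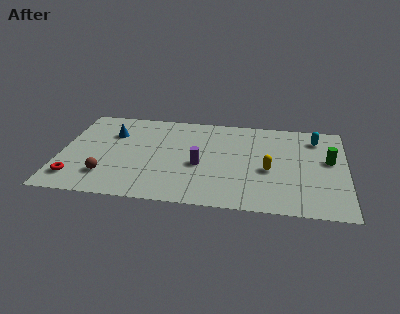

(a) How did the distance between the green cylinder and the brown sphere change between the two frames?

+1.1

They were about 10.8 units apart before and 11.9 after — 1.1 units further apart.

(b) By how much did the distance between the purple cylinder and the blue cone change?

-1.4

The distance was about 6.7 in the first image and 5.3 in the second, so they moved 1.4 units closer together.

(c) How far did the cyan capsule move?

2.7

The cyan capsule was near (11.4, 5.1) before and (13.3, 7.0) after, so it travelled √(1.9² + 1.9²) ≈ 2.7 units.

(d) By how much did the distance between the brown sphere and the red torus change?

-2.3

They were about 3.9 units apart before and 1.6 after — 2.3 units closer together.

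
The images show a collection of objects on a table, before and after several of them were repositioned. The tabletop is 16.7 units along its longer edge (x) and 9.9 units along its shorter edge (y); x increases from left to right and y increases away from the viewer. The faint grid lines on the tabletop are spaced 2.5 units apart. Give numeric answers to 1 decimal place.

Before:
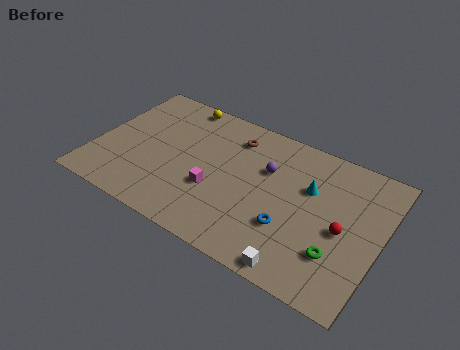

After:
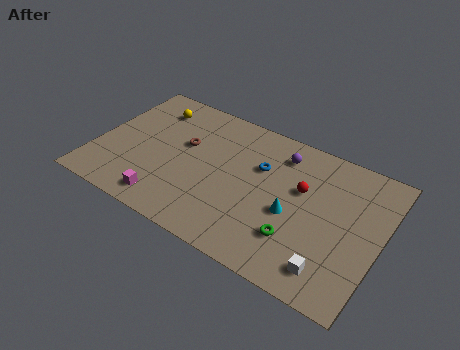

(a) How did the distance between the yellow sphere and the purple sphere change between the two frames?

+1.6

They were about 6.2 units apart before and 7.8 after — 1.6 units further apart.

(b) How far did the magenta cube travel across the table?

3.3

The magenta cube moved from about (7.2, 3.6) to (4.7, 1.4), a distance of √(2.5² + 2.2²) ≈ 3.3.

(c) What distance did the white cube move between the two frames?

1.9

The white cube moved from about (12.6, 0.9) to (14.3, 1.7), a distance of √(1.7² + 0.8²) ≈ 1.9.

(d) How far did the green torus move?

2.3

The green torus was near (14.5, 2.8) before and (12.2, 2.7) after, so it travelled √(2.3² + 0.1²) ≈ 2.3 units.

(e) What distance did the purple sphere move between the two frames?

1.6

The purple sphere moved from about (9.9, 6.5) to (10.5, 8.0), a distance of √(0.6² + 1.5²) ≈ 1.6.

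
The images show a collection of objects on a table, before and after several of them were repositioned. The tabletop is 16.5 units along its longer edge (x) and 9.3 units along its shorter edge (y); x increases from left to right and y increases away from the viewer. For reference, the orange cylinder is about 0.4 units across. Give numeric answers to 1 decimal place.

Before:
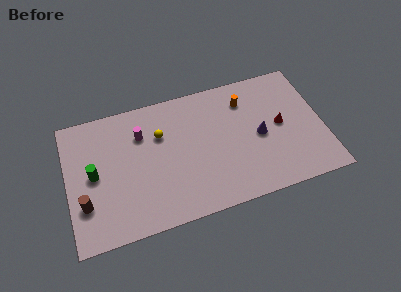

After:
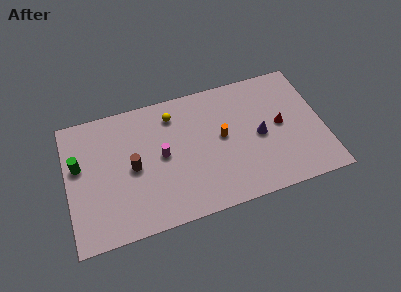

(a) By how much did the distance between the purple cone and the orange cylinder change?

-0.4

Before: roughly 2.9 units apart; after: 2.5. That's 0.4 units closer together.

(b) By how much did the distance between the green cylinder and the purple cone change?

+1.0

Before: roughly 10.7 units apart; after: 11.7. That's 1.0 units further apart.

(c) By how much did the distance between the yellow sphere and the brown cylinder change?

-2.1

The distance was about 6.2 in the first image and 4.1 in the second, so they moved 2.1 units closer together.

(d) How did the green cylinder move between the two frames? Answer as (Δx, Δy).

(-0.9, 0.9)

The green cylinder was at about (1.7, 4.7) and moved to about (0.8, 5.6).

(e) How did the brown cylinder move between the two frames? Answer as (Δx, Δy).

(3.2, 1.7)

From the two frames, the brown cylinder sits at roughly (1.0, 2.8) before and (4.2, 4.5) after.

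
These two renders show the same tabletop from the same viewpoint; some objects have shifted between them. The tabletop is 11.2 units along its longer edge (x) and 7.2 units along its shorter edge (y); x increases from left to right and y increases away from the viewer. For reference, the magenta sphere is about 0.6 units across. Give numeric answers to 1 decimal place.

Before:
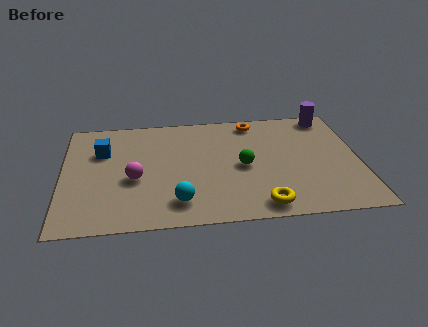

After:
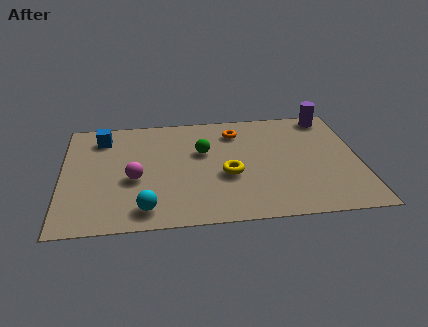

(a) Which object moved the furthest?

the yellow torus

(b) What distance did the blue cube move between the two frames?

0.9

The blue cube was near (1.5, 4.9) before and (1.5, 5.8) after, so it travelled √(0.0² + 0.9²) ≈ 0.9 units.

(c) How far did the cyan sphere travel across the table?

1.2

The cyan sphere moved from about (4.3, 1.4) to (3.1, 1.1), a distance of √(1.2² + 0.3²) ≈ 1.2.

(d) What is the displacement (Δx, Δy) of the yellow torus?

(-1.2, 2.0)

From the two frames, the yellow torus sits at roughly (7.4, 0.9) before and (6.2, 2.9) after.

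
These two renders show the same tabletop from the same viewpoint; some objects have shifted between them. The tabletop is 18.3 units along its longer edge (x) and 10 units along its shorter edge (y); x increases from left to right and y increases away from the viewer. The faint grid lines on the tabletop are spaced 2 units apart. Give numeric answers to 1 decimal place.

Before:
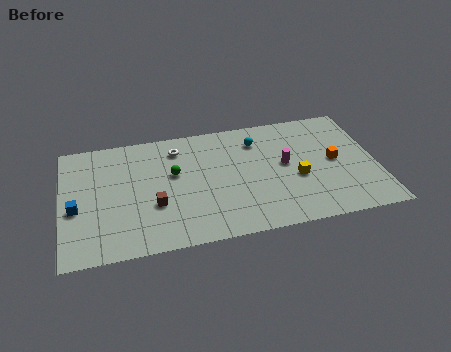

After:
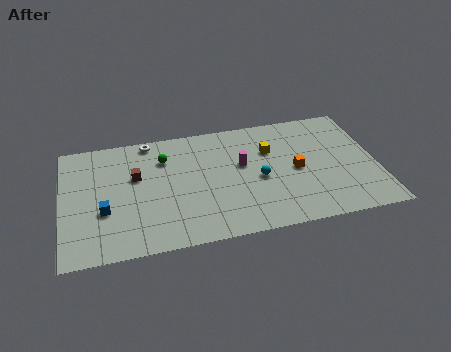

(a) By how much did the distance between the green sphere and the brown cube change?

-0.6

They were about 2.7 units apart before and 2.1 after — 0.6 units closer together.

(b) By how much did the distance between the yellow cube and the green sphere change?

-1.1

The distance was about 7.3 in the first image and 6.2 in the second, so they moved 1.1 units closer together.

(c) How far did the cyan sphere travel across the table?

3.3

From (11.5, 7.8) to (11.4, 4.5), the cyan sphere covered √(0.1² + 3.3²) ≈ 3.3 units.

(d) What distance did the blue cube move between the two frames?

1.7

The blue cube was near (0.8, 4.2) before and (2.4, 3.7) after, so it travelled √(1.6² + 0.5²) ≈ 1.7 units.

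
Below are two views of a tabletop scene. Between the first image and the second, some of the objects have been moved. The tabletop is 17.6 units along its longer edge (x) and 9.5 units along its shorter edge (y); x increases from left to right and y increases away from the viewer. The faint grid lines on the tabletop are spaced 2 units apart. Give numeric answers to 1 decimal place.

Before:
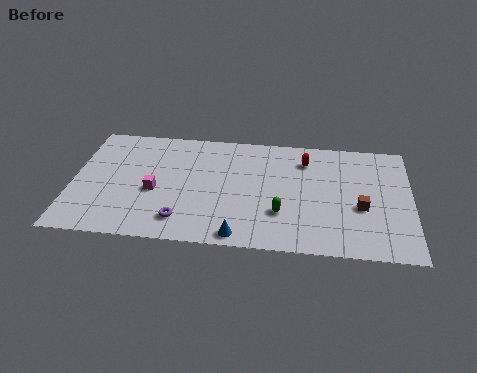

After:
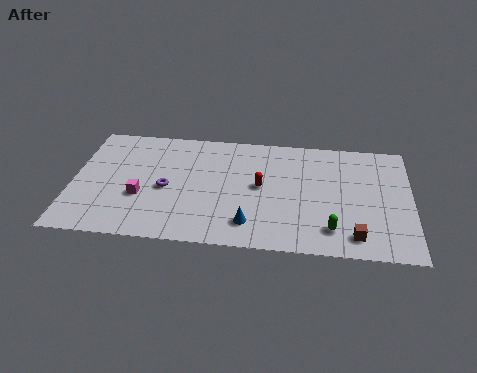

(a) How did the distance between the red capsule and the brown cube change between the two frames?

+1.4

Before: roughly 4.6 units apart; after: 6.0. That's 1.4 units further apart.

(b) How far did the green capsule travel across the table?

2.8

The green capsule was near (10.9, 2.9) before and (13.5, 1.9) after, so it travelled √(2.6² + 1.0²) ≈ 2.8 units.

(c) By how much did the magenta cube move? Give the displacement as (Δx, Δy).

(-0.7, -0.5)

The magenta cube was at about (4.3, 4.0) and moved to about (3.6, 3.5).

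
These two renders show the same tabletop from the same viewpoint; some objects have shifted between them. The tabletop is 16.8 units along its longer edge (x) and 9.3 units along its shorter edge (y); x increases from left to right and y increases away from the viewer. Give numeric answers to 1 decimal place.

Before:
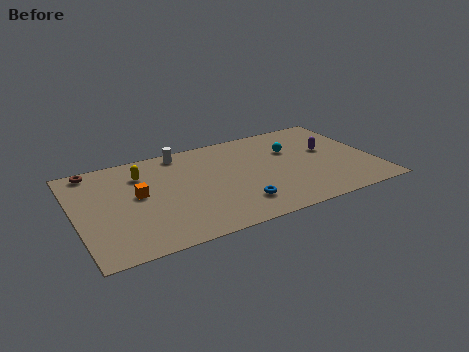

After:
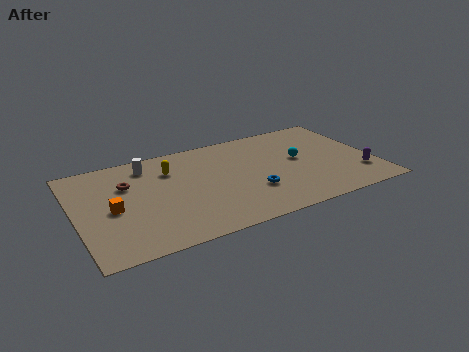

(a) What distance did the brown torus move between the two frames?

2.7

The brown torus moved from about (1.3, 8.4) to (3.0, 6.3), a distance of √(1.7² + 2.1²) ≈ 2.7.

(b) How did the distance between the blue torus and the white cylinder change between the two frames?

+0.5

Before: roughly 6.7 units apart; after: 7.2. That's 0.5 units further apart.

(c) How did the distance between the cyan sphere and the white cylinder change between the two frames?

+2.3

Before: roughly 6.5 units apart; after: 8.8. That's 2.3 units further apart.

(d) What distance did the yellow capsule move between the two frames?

1.6

The yellow capsule was near (3.9, 7.0) before and (5.5, 6.8) after, so it travelled √(1.6² + 0.2²) ≈ 1.6 units.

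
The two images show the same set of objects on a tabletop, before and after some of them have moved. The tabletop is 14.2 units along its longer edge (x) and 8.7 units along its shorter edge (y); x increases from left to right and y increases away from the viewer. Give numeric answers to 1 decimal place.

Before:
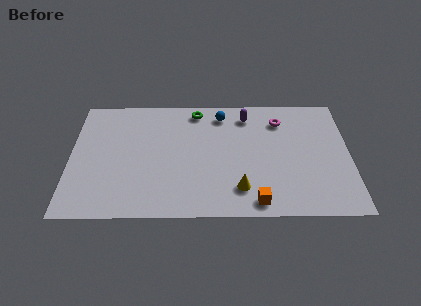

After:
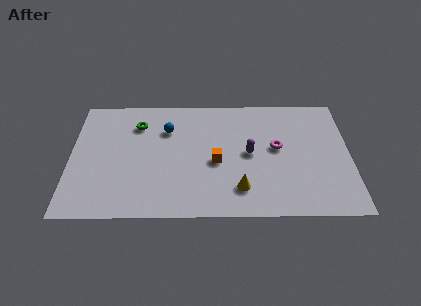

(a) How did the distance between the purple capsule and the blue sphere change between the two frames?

+3.3

The distance was about 1.3 in the first image and 4.6 in the second, so they moved 3.3 units further apart.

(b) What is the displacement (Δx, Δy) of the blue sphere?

(-2.8, -1.1)

The blue sphere started near (7.7, 7.3) and ended near (4.9, 6.2).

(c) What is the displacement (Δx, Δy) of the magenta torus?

(-0.2, -2.0)

The magenta torus was at about (10.7, 6.8) and moved to about (10.5, 4.8).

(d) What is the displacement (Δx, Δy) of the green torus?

(-3.0, -1.0)

The green torus started near (6.4, 7.6) and ended near (3.4, 6.6).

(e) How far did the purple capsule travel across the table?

2.8

The purple capsule was near (9.0, 7.2) before and (9.1, 4.4) after, so it travelled √(0.1² + 2.8²) ≈ 2.8 units.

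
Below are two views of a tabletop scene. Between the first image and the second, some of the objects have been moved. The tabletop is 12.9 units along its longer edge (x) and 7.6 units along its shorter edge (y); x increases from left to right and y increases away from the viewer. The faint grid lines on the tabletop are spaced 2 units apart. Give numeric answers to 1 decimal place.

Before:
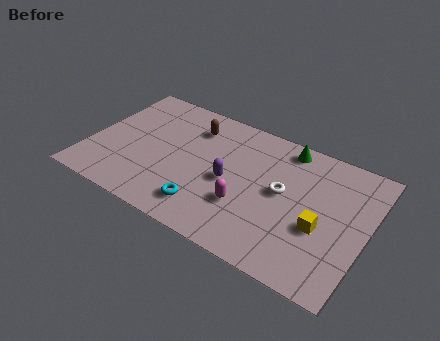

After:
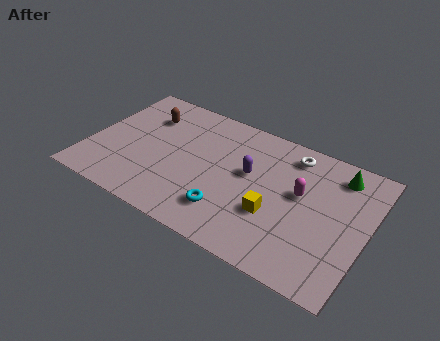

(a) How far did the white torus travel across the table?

2.3

The white torus moved from about (9.0, 4.1) to (9.1, 6.4), a distance of √(0.1² + 2.3²) ≈ 2.3.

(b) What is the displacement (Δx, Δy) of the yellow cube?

(-2.1, -0.3)

From the two frames, the yellow cube sits at roughly (10.9, 3.0) before and (8.8, 2.7) after.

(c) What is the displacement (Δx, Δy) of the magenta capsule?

(2.3, 1.9)

From the two frames, the magenta capsule sits at roughly (7.5, 2.5) before and (9.8, 4.4) after.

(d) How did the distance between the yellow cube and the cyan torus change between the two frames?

-3.1

They were about 5.3 units apart before and 2.2 after — 3.1 units closer together.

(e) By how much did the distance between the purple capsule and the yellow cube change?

-2.1

The distance was about 4.3 in the first image and 2.2 in the second, so they moved 2.1 units closer together.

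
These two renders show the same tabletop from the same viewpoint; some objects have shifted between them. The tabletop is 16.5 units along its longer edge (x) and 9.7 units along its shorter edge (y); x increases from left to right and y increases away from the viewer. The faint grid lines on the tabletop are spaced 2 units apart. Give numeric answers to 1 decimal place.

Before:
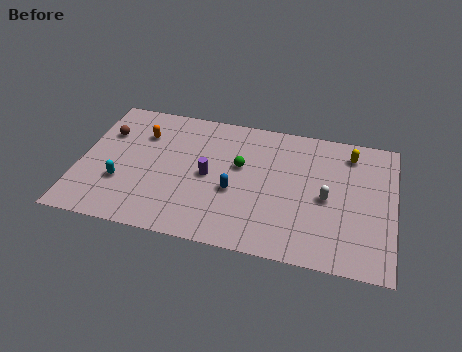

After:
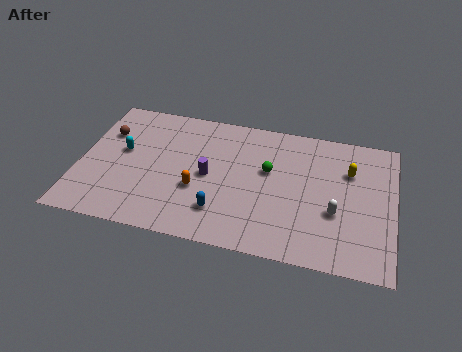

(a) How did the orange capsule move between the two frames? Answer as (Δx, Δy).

(3.2, -3.4)

The orange capsule started near (3.1, 7.0) and ended near (6.3, 3.6).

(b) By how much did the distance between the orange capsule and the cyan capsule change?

+0.6

They were about 3.9 units apart before and 4.5 after — 0.6 units further apart.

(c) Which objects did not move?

the brown sphere and the purple cylinder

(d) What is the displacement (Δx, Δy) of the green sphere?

(1.5, 0.0)

The green sphere started near (8.4, 5.8) and ended near (9.9, 5.8).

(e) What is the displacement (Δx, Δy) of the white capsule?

(0.5, -0.9)

From the two frames, the white capsule sits at roughly (13.0, 4.5) before and (13.5, 3.6) after.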